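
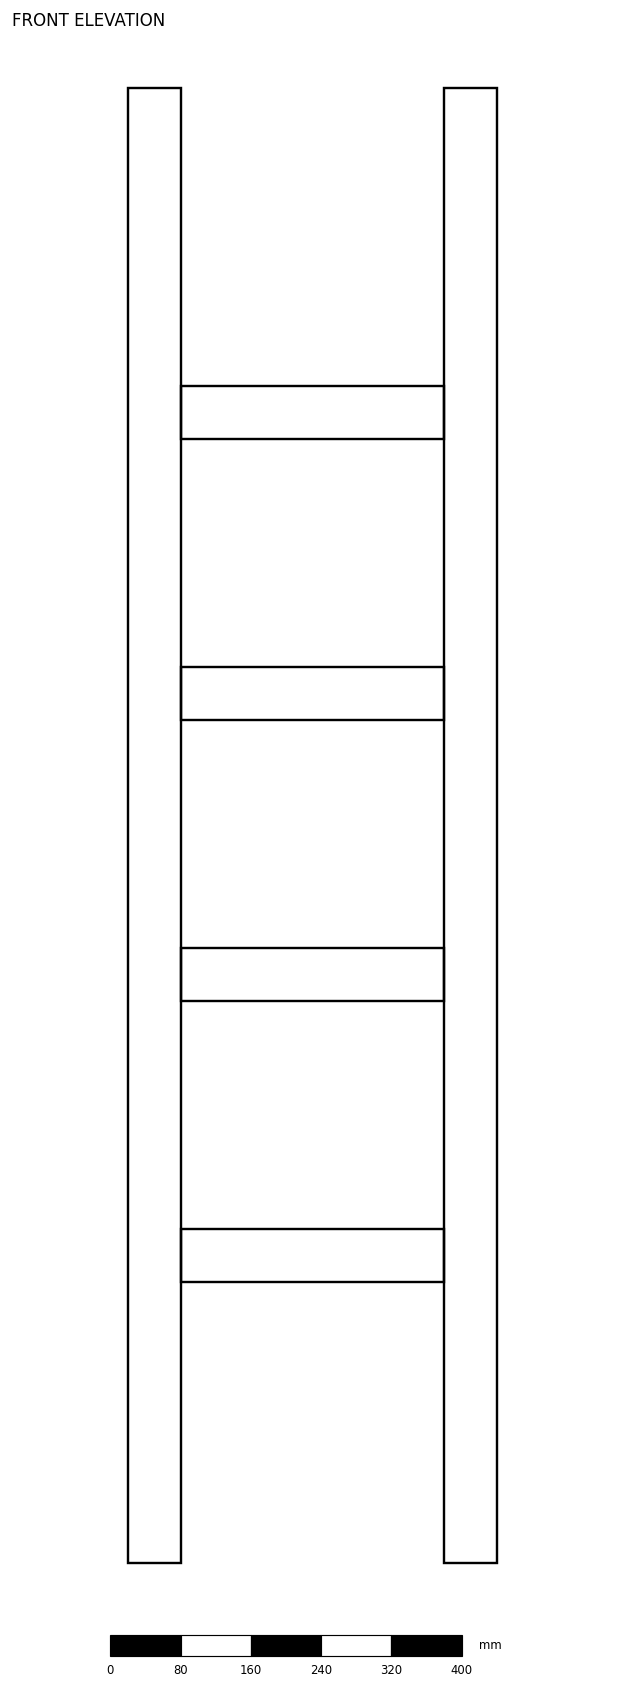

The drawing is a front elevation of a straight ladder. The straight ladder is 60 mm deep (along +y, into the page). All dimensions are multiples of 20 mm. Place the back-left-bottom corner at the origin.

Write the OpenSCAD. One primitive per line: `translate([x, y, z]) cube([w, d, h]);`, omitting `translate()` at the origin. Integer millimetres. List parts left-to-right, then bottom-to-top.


cube([60, 60, 1680]);
translate([60, 0, 320]) cube([300, 60, 60]);
translate([60, 0, 640]) cube([300, 60, 60]);
translate([60, 0, 960]) cube([300, 60, 60]);
translate([60, 0, 1280]) cube([300, 60, 60]);
translate([360, 0, 0]) cube([60, 60, 1680]);


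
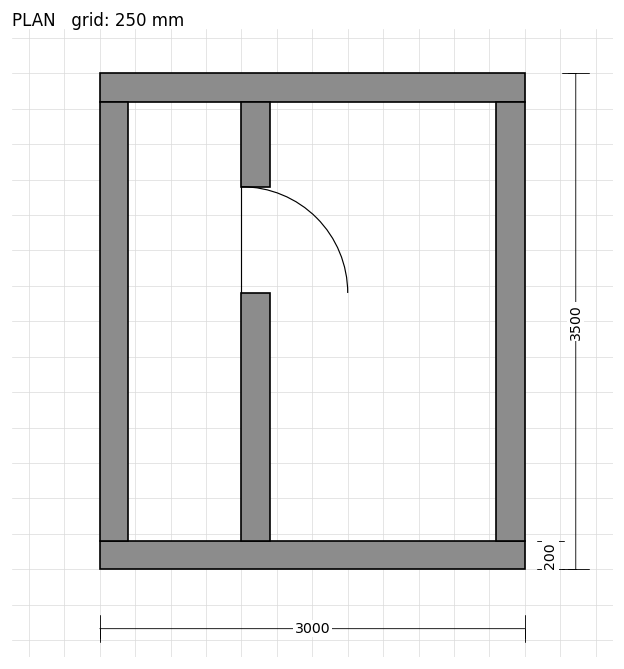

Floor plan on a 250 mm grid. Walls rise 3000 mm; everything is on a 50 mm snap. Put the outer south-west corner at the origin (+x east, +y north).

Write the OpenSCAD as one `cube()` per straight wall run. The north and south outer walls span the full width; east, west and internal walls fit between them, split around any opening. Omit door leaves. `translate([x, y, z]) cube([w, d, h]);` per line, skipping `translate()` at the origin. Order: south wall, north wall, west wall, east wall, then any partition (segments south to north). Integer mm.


cube([3000, 200, 3000]);
translate([0, 3300, 0]) cube([3000, 200, 3000]);
translate([0, 200, 0]) cube([200, 3100, 3000]);
translate([2800, 200, 0]) cube([200, 3100, 3000]);
translate([1000, 200, 0]) cube([200, 1750, 3000]);
translate([1000, 2700, 0]) cube([200, 600, 3000]);


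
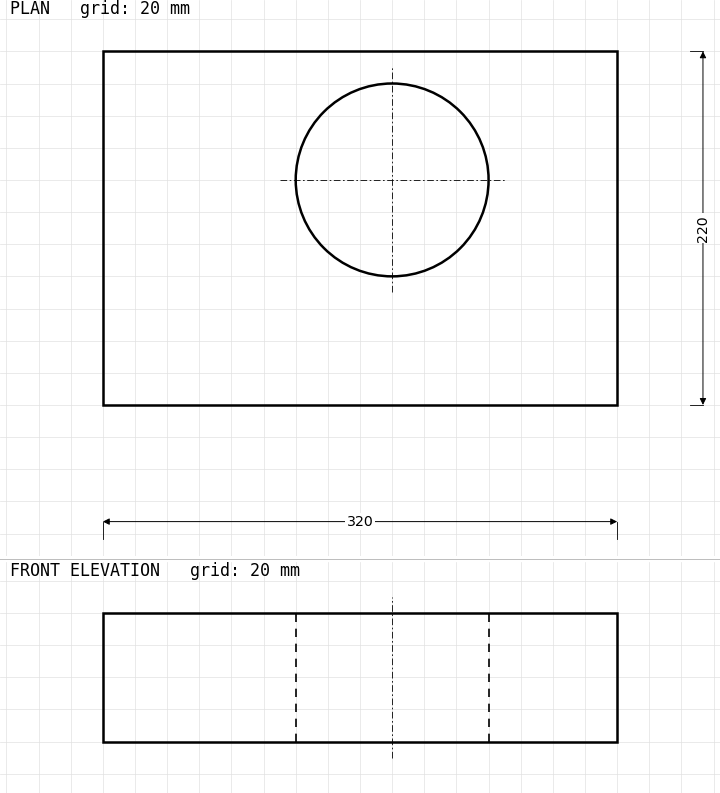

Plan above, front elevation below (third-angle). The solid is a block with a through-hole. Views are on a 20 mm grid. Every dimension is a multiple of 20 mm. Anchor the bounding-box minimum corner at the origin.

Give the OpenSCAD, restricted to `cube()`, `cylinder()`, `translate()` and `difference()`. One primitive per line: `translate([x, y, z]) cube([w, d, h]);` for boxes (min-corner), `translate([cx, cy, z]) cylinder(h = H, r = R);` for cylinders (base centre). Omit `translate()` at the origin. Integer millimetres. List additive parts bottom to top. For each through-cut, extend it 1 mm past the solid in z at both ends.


difference() {
  cube([320, 220, 80]);
  translate([180, 140, -1]) cylinder(h = 82, r = 60);
}


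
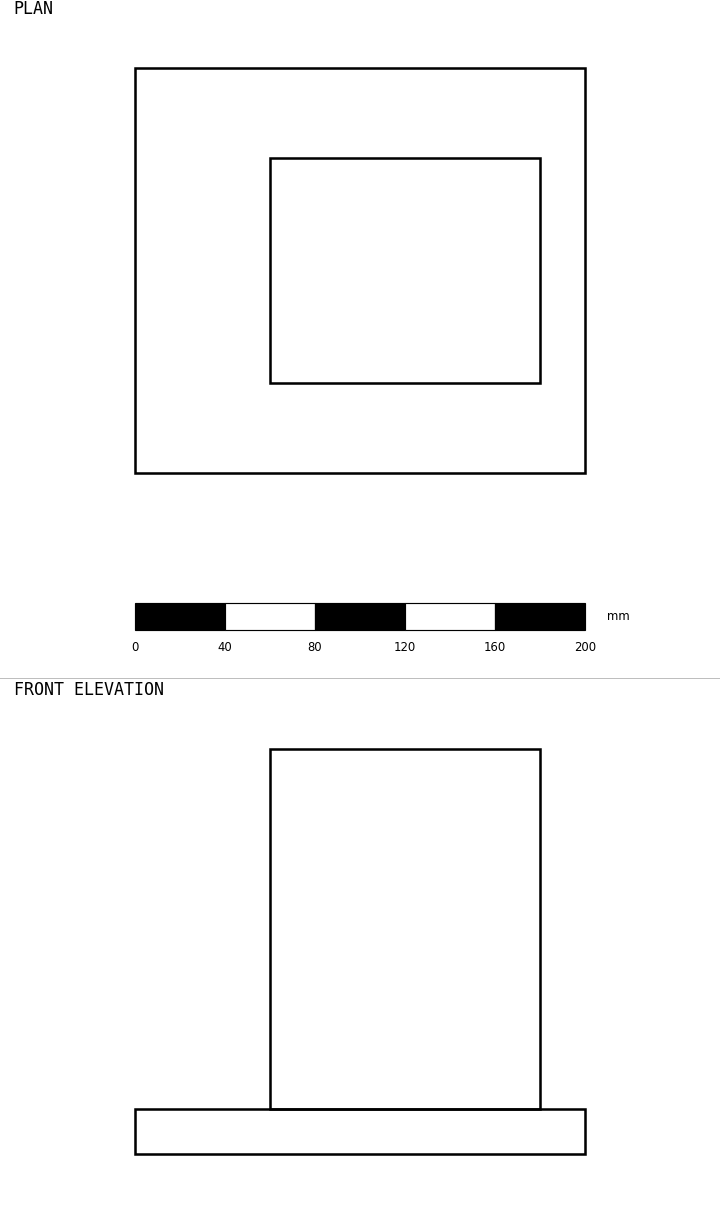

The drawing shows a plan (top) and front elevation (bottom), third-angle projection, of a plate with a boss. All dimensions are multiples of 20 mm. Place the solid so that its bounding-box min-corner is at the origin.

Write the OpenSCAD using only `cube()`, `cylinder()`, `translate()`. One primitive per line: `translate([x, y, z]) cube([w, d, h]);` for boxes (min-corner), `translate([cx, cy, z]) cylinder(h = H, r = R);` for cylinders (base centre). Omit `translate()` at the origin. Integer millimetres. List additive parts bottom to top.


cube([200, 180, 20]);
translate([60, 40, 20]) cube([120, 100, 160]);


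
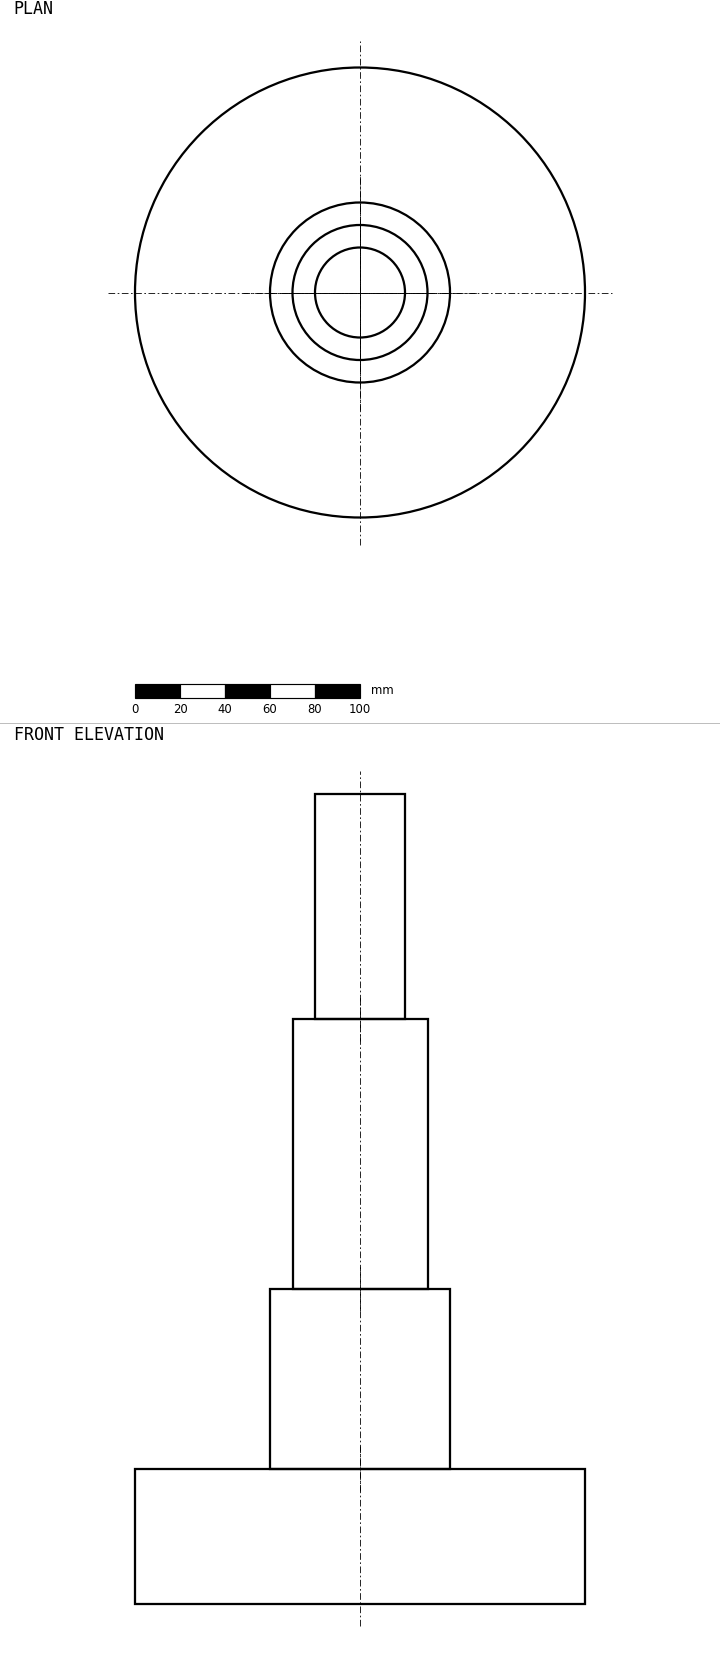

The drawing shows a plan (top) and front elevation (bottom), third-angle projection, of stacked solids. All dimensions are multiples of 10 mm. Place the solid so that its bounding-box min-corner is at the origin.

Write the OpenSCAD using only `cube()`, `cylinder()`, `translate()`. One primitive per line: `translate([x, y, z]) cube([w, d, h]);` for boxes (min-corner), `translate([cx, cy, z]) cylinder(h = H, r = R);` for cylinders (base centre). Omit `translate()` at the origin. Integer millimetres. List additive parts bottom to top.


translate([100, 100, 0]) cylinder(h = 60, r = 100);
translate([100, 100, 60]) cylinder(h = 80, r = 40);
translate([100, 100, 140]) cylinder(h = 120, r = 30);
translate([100, 100, 260]) cylinder(h = 100, r = 20);


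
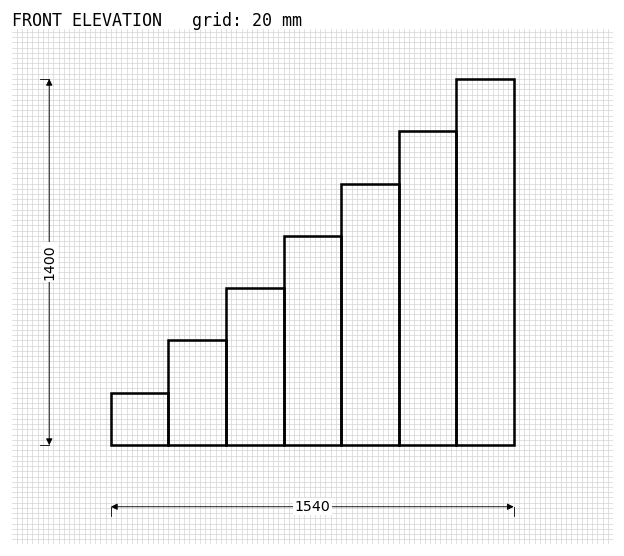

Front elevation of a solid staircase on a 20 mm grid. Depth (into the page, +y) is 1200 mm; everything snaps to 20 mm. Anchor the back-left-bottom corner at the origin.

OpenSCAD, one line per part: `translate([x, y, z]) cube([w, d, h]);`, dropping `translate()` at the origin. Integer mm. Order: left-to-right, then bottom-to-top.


cube([220, 1200, 200]);
translate([220, 0, 0]) cube([220, 1200, 400]);
translate([440, 0, 0]) cube([220, 1200, 600]);
translate([660, 0, 0]) cube([220, 1200, 800]);
translate([880, 0, 0]) cube([220, 1200, 1000]);
translate([1100, 0, 0]) cube([220, 1200, 1200]);
translate([1320, 0, 0]) cube([220, 1200, 1400]);


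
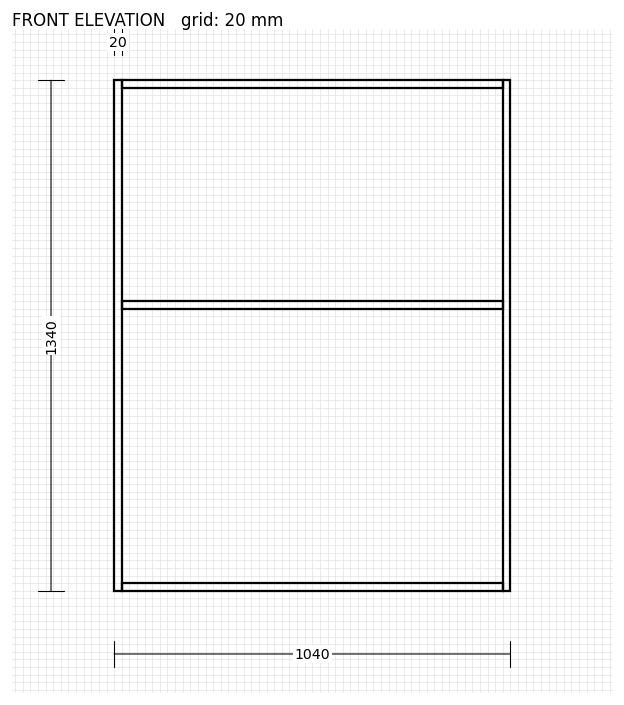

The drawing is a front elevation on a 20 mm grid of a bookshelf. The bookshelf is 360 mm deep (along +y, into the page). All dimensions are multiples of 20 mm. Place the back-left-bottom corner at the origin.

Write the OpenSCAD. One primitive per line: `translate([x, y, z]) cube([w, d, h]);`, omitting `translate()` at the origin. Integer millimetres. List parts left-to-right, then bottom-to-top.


cube([20, 360, 1340]);
translate([20, 0, 0]) cube([1000, 360, 20]);
translate([20, 0, 740]) cube([1000, 360, 20]);
translate([20, 0, 1320]) cube([1000, 360, 20]);
translate([1020, 0, 0]) cube([20, 360, 1340]);


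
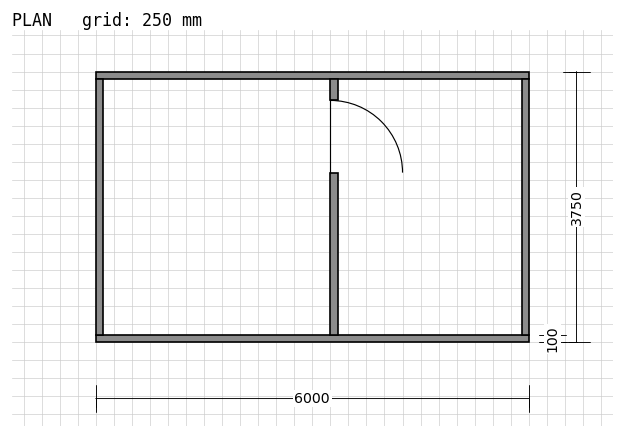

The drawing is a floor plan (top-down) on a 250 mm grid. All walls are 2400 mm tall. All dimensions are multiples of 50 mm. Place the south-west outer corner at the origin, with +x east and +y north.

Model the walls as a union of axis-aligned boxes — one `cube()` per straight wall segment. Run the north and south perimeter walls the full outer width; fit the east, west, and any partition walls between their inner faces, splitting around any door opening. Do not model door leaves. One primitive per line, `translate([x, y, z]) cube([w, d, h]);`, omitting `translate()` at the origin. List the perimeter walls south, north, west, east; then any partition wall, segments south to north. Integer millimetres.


cube([6000, 100, 2400]);
translate([0, 3650, 0]) cube([6000, 100, 2400]);
translate([0, 100, 0]) cube([100, 3550, 2400]);
translate([5900, 100, 0]) cube([100, 3550, 2400]);
translate([3250, 100, 0]) cube([100, 2250, 2400]);
translate([3250, 3350, 0]) cube([100, 300, 2400]);


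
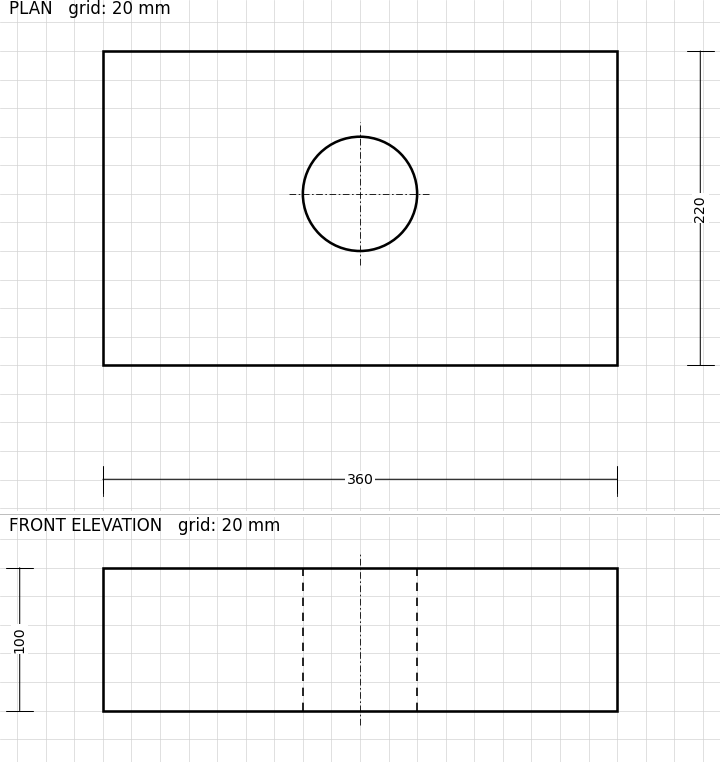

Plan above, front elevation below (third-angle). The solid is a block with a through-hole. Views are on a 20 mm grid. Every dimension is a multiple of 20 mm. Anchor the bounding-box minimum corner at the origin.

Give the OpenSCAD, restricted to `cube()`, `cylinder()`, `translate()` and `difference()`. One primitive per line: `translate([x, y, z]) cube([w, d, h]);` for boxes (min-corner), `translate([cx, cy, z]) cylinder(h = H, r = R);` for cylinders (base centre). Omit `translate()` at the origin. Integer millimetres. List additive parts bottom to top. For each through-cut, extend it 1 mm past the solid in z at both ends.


difference() {
  cube([360, 220, 100]);
  translate([180, 120, -1]) cylinder(h = 102, r = 40);
}


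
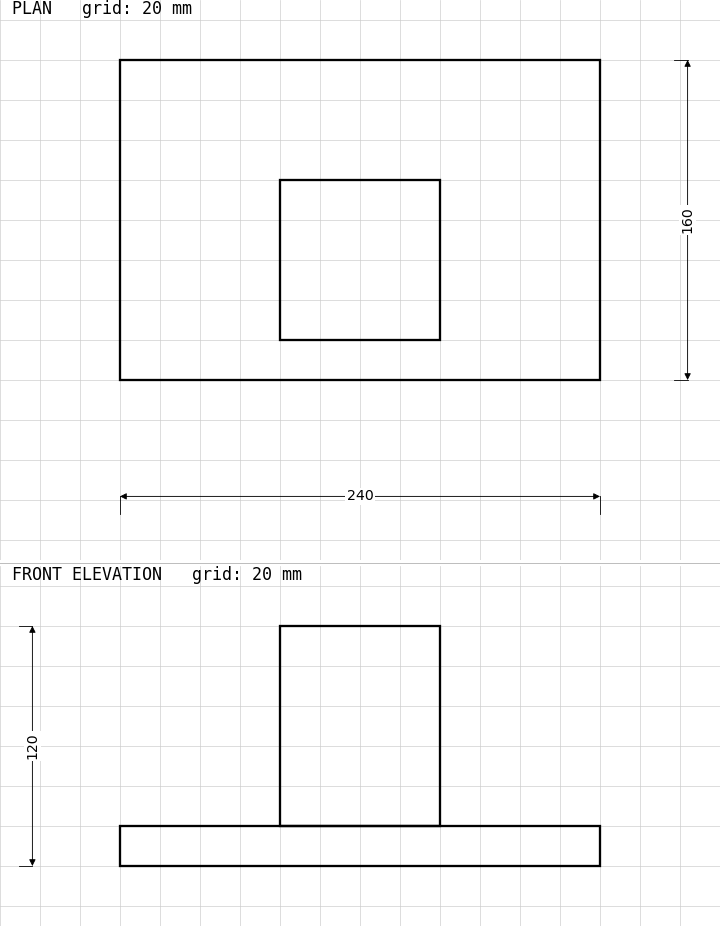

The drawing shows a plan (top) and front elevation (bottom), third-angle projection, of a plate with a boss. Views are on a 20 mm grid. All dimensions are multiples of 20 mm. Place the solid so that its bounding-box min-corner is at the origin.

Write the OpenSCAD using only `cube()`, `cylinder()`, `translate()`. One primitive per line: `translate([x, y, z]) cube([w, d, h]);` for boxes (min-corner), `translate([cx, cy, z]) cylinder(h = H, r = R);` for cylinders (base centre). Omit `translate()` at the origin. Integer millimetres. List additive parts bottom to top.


cube([240, 160, 20]);
translate([80, 20, 20]) cube([80, 80, 100]);


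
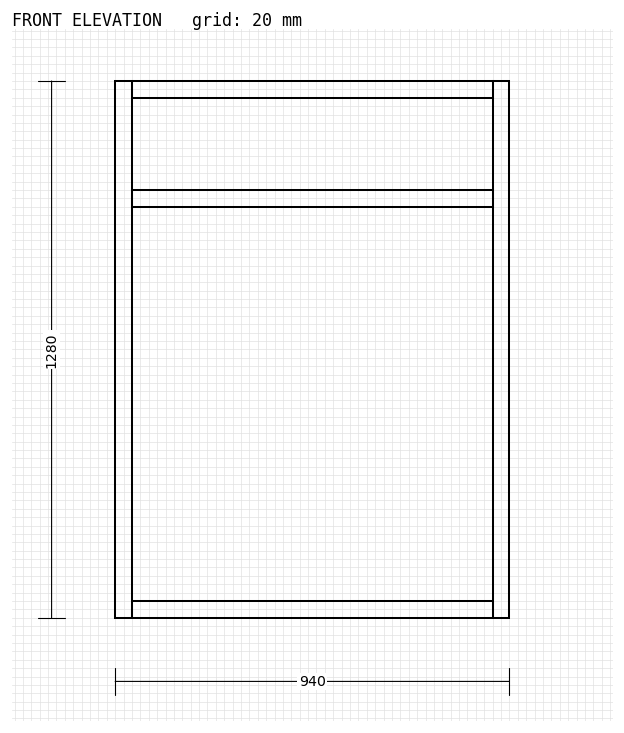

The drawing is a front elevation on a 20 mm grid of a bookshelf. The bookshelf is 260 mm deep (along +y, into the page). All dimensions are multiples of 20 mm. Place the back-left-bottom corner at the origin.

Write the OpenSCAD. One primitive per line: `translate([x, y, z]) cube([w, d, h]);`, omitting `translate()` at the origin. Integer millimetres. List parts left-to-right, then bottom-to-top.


cube([40, 260, 1280]);
translate([40, 0, 0]) cube([860, 260, 40]);
translate([40, 0, 980]) cube([860, 260, 40]);
translate([40, 0, 1240]) cube([860, 260, 40]);
translate([900, 0, 0]) cube([40, 260, 1280]);


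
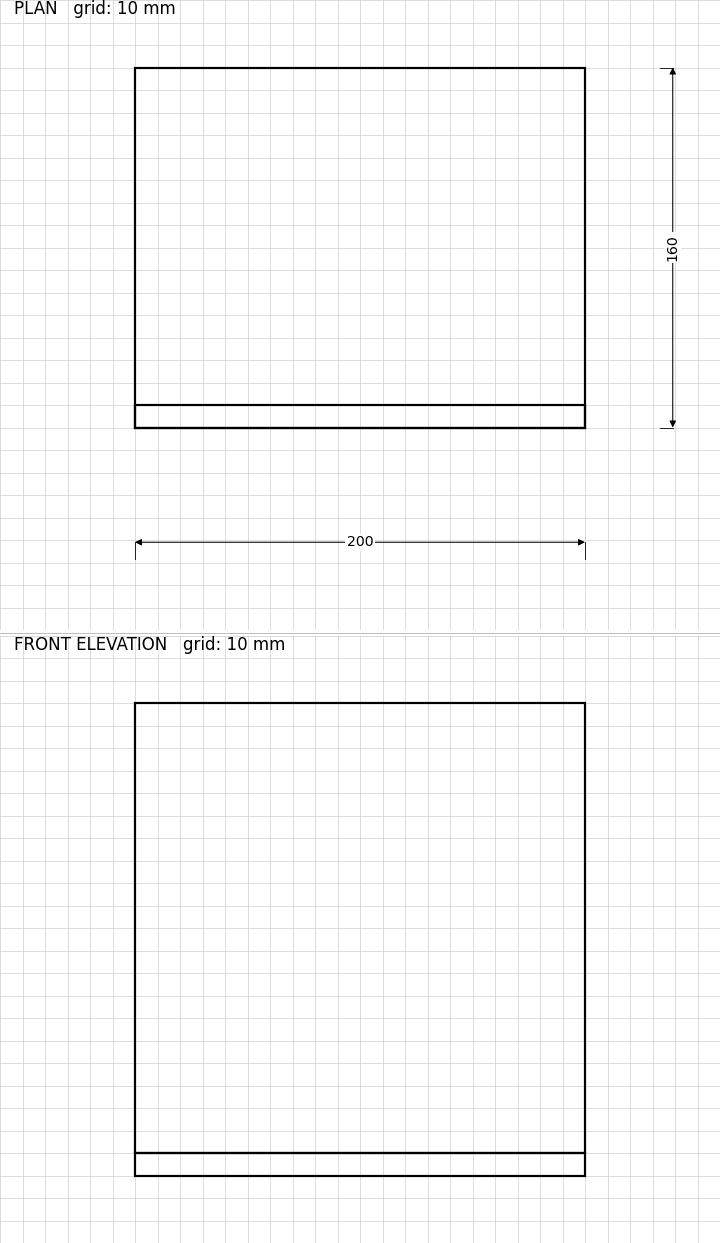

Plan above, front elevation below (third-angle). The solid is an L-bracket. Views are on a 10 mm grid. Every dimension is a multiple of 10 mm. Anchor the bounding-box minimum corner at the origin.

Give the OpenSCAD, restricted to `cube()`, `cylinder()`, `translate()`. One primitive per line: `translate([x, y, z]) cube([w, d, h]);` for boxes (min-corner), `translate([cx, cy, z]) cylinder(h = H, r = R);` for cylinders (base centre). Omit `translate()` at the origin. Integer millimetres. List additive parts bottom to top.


cube([200, 160, 10]);
translate([0, 0, 10]) cube([200, 10, 200]);


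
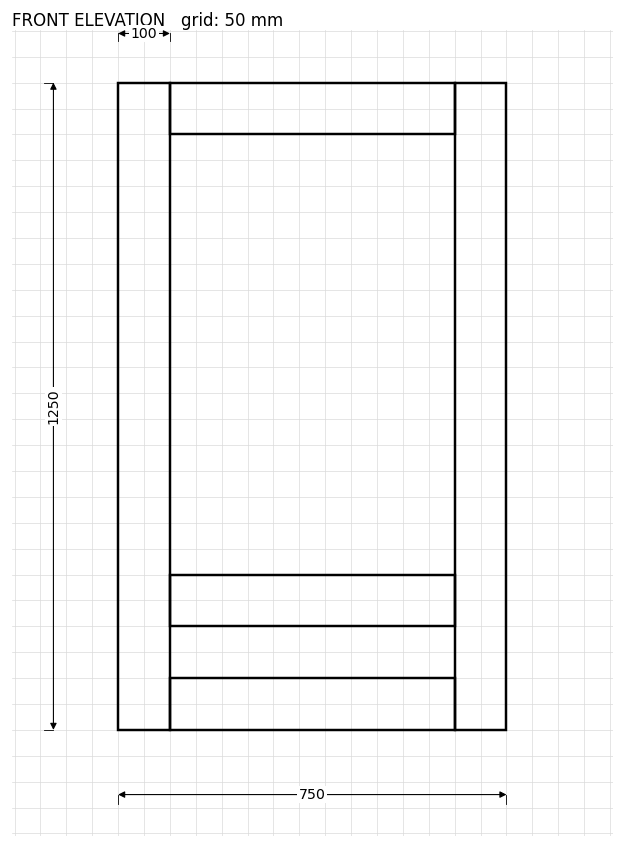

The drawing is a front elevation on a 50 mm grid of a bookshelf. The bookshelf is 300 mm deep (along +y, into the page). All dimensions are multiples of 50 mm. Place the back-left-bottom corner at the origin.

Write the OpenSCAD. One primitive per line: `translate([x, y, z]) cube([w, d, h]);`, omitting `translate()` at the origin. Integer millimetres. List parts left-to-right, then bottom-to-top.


cube([100, 300, 1250]);
translate([100, 0, 0]) cube([550, 300, 100]);
translate([100, 0, 200]) cube([550, 300, 100]);
translate([100, 0, 1150]) cube([550, 300, 100]);
translate([650, 0, 0]) cube([100, 300, 1250]);


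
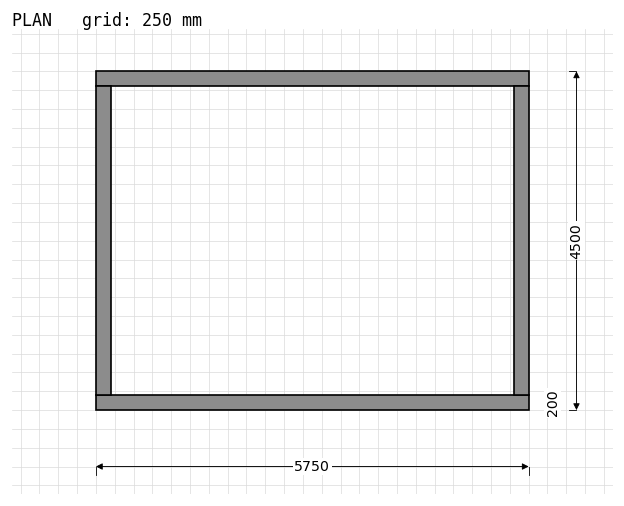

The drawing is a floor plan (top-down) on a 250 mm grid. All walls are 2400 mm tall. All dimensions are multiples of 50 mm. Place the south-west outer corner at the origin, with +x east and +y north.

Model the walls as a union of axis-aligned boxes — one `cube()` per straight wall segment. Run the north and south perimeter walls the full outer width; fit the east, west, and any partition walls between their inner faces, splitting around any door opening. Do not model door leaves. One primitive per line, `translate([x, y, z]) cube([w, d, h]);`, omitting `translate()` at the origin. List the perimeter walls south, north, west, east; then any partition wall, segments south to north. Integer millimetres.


cube([5750, 200, 2400]);
translate([0, 4300, 0]) cube([5750, 200, 2400]);
translate([0, 200, 0]) cube([200, 4100, 2400]);
translate([5550, 200, 0]) cube([200, 4100, 2400]);


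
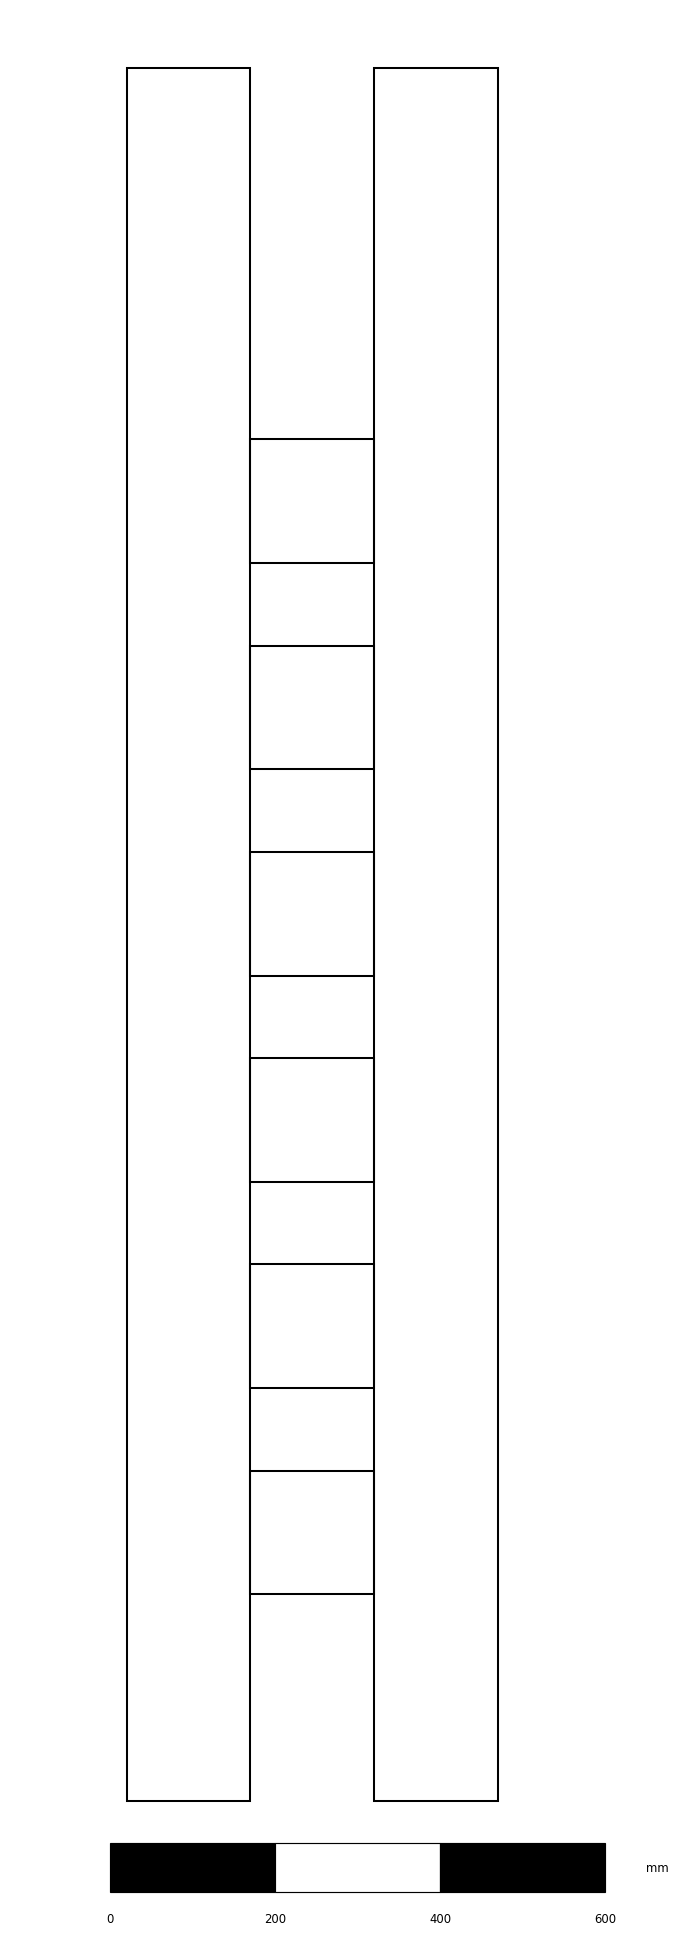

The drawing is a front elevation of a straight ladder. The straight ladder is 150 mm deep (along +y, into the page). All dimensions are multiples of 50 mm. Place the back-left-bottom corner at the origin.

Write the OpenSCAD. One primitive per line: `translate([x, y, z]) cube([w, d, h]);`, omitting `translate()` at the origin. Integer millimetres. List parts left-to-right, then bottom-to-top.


cube([150, 150, 2100]);
translate([150, 0, 250]) cube([150, 150, 150]);
translate([150, 0, 500]) cube([150, 150, 150]);
translate([150, 0, 750]) cube([150, 150, 150]);
translate([150, 0, 1000]) cube([150, 150, 150]);
translate([150, 0, 1250]) cube([150, 150, 150]);
translate([150, 0, 1500]) cube([150, 150, 150]);
translate([300, 0, 0]) cube([150, 150, 2100]);


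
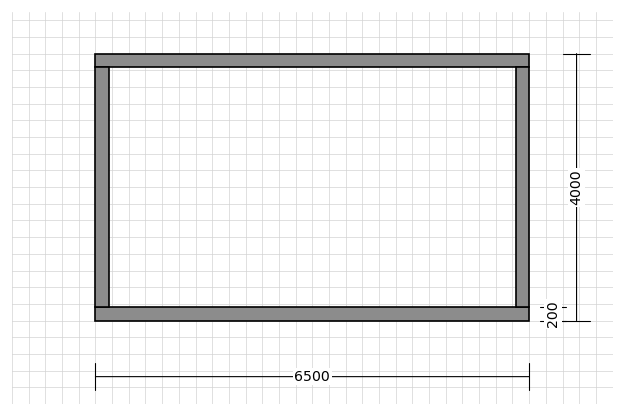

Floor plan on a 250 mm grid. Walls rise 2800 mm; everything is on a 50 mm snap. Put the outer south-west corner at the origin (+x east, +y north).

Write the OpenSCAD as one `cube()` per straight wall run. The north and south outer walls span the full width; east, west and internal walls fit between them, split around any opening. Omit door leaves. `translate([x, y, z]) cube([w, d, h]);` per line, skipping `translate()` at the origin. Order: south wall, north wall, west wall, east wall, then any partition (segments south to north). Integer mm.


cube([6500, 200, 2800]);
translate([0, 3800, 0]) cube([6500, 200, 2800]);
translate([0, 200, 0]) cube([200, 3600, 2800]);
translate([6300, 200, 0]) cube([200, 3600, 2800]);


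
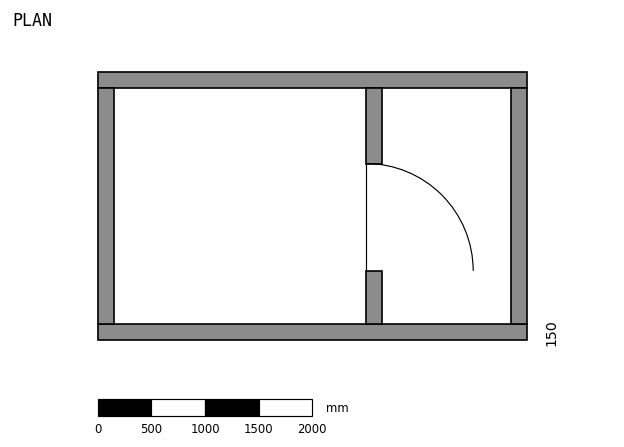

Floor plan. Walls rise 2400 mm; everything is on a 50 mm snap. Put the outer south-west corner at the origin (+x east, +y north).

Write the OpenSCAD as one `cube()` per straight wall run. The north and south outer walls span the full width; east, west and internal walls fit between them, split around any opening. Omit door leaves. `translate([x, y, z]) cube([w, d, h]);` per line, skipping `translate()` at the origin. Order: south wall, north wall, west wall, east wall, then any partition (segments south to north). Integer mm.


cube([4000, 150, 2400]);
translate([0, 2350, 0]) cube([4000, 150, 2400]);
translate([0, 150, 0]) cube([150, 2200, 2400]);
translate([3850, 150, 0]) cube([150, 2200, 2400]);
translate([2500, 150, 0]) cube([150, 500, 2400]);
translate([2500, 1650, 0]) cube([150, 700, 2400]);


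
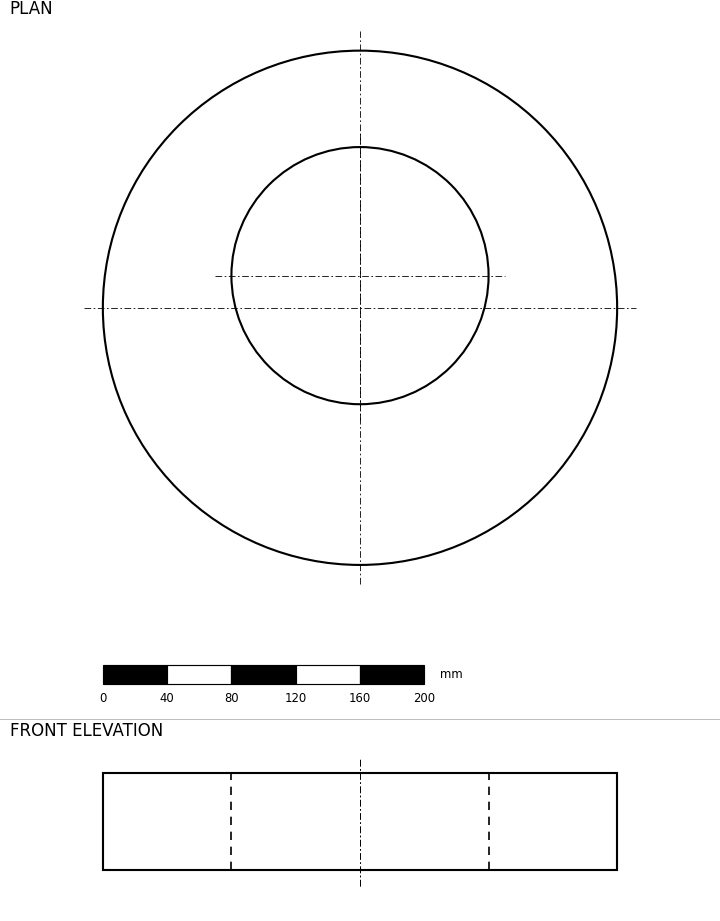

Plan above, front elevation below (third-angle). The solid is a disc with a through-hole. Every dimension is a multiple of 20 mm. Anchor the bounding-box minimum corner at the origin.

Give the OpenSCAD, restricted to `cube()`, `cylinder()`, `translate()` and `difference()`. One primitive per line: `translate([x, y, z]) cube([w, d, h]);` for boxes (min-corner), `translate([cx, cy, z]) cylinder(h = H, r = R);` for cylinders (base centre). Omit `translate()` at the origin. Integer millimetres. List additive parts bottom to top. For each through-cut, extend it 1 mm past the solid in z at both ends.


difference() {
  translate([160, 160, 0]) cylinder(h = 60, r = 160);
  translate([160, 180, -1]) cylinder(h = 62, r = 80);
}


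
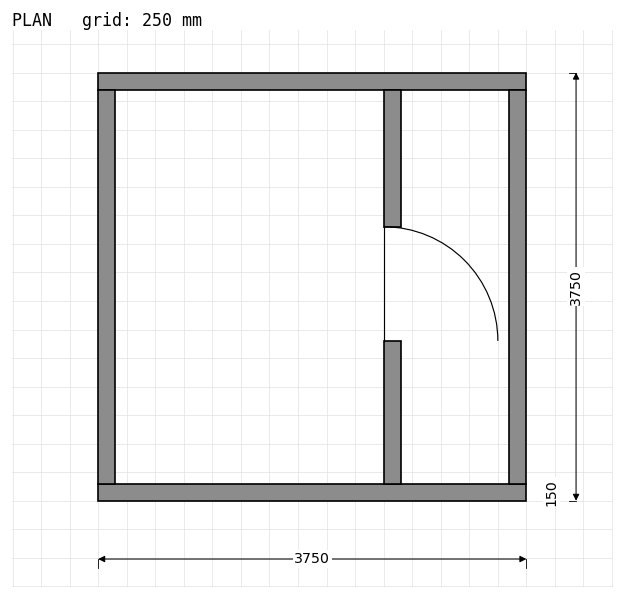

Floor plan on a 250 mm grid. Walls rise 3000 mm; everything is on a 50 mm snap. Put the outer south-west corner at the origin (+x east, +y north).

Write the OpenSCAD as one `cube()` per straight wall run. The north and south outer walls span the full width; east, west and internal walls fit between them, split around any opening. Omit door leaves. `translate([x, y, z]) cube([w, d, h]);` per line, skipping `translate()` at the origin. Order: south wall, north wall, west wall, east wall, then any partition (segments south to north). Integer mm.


cube([3750, 150, 3000]);
translate([0, 3600, 0]) cube([3750, 150, 3000]);
translate([0, 150, 0]) cube([150, 3450, 3000]);
translate([3600, 150, 0]) cube([150, 3450, 3000]);
translate([2500, 150, 0]) cube([150, 1250, 3000]);
translate([2500, 2400, 0]) cube([150, 1200, 3000]);


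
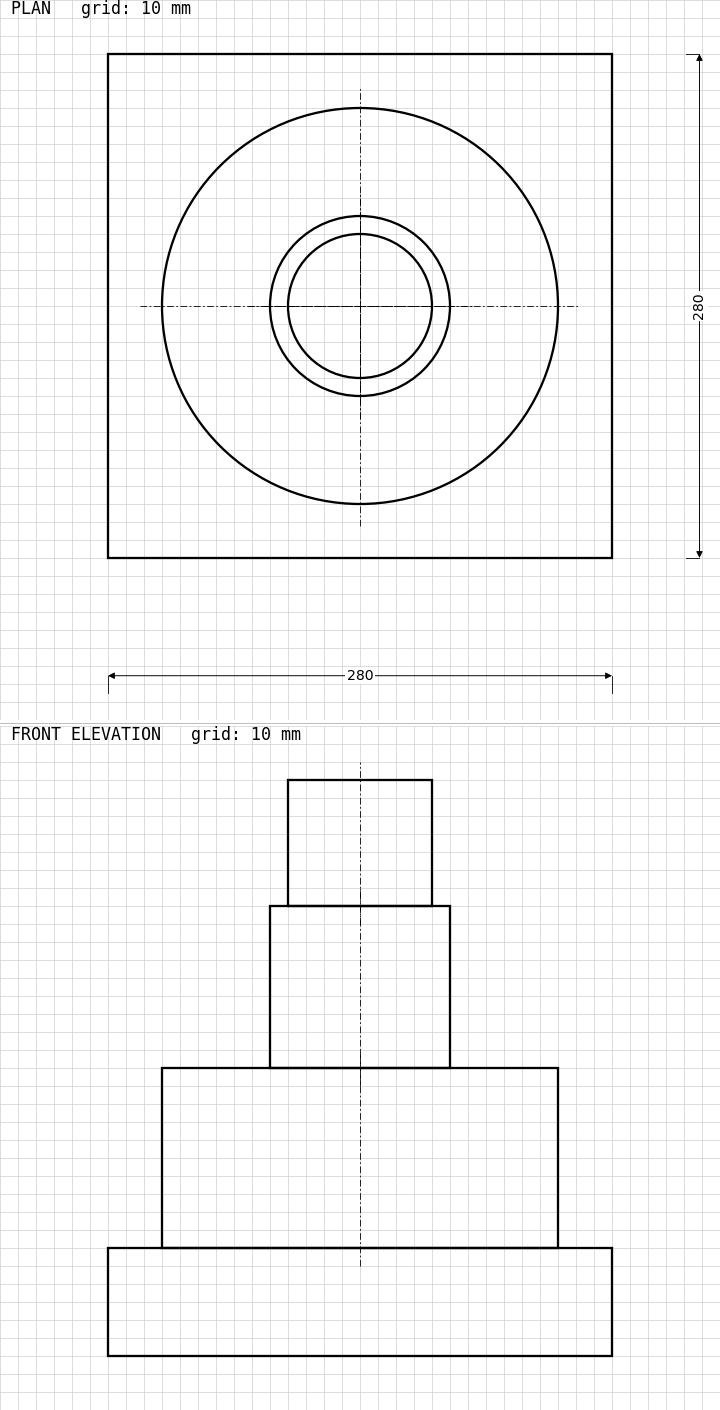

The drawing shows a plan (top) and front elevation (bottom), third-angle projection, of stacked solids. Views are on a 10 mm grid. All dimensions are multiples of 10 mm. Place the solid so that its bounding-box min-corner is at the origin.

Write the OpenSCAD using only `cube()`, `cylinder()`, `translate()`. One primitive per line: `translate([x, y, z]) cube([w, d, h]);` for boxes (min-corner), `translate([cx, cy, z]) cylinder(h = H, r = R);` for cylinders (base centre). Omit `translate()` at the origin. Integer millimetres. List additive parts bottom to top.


cube([280, 280, 60]);
translate([140, 140, 60]) cylinder(h = 100, r = 110);
translate([140, 140, 160]) cylinder(h = 90, r = 50);
translate([140, 140, 250]) cylinder(h = 70, r = 40);


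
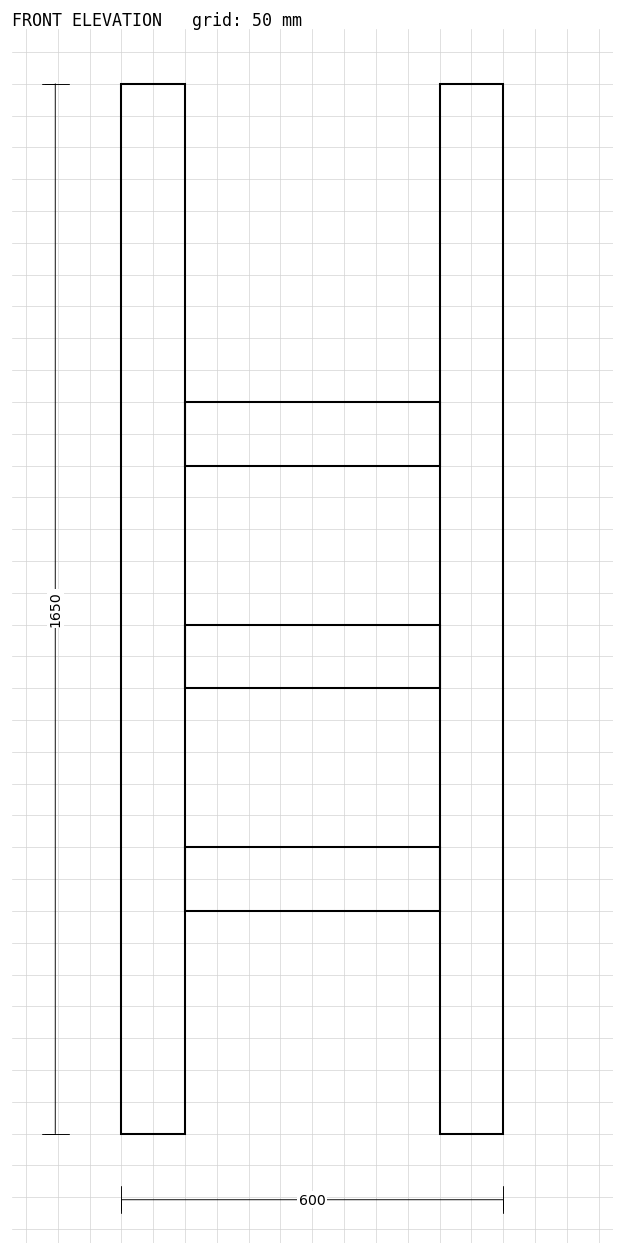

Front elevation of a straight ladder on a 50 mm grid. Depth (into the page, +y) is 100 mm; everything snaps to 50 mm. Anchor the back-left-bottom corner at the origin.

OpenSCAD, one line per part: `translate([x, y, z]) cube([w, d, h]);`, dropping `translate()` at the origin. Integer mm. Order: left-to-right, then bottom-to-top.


cube([100, 100, 1650]);
translate([100, 0, 350]) cube([400, 100, 100]);
translate([100, 0, 700]) cube([400, 100, 100]);
translate([100, 0, 1050]) cube([400, 100, 100]);
translate([500, 0, 0]) cube([100, 100, 1650]);


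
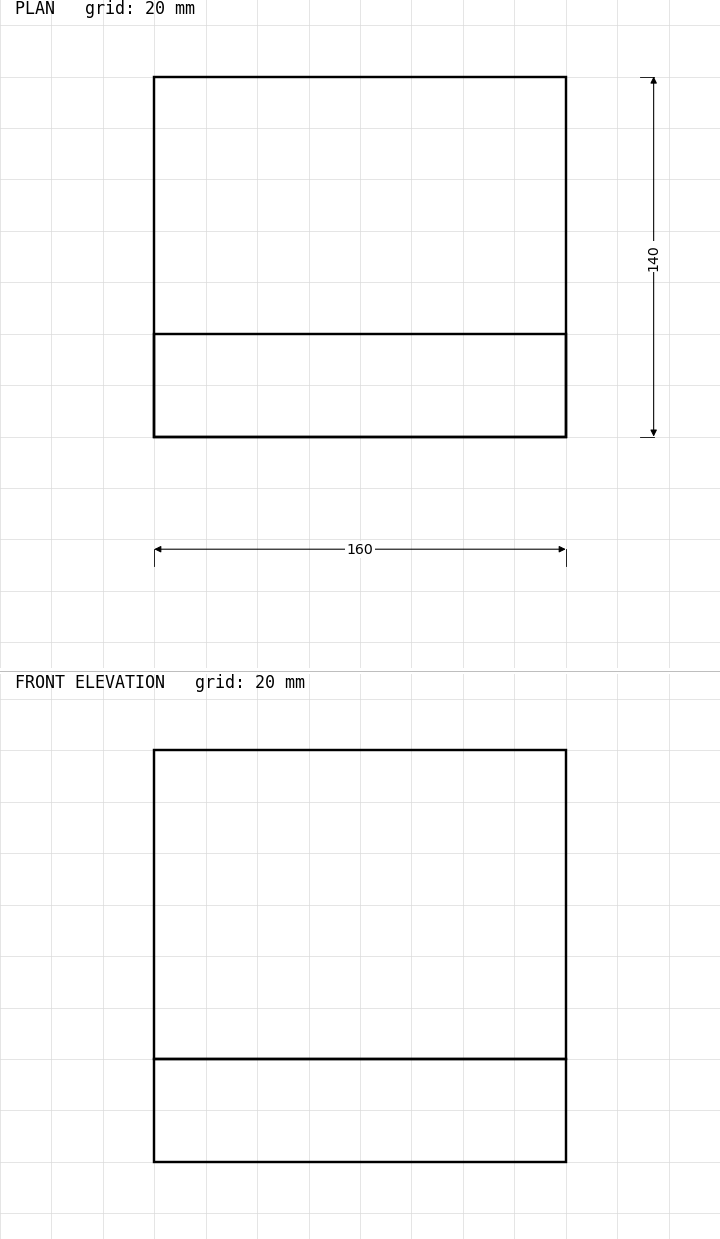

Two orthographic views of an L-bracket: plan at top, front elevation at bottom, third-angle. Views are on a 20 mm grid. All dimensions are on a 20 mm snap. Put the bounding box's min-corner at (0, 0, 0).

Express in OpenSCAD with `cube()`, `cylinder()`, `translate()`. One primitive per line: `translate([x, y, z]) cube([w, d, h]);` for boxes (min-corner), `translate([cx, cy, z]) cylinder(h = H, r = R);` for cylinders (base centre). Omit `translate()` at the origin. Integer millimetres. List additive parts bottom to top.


cube([160, 140, 40]);
translate([0, 0, 40]) cube([160, 40, 120]);


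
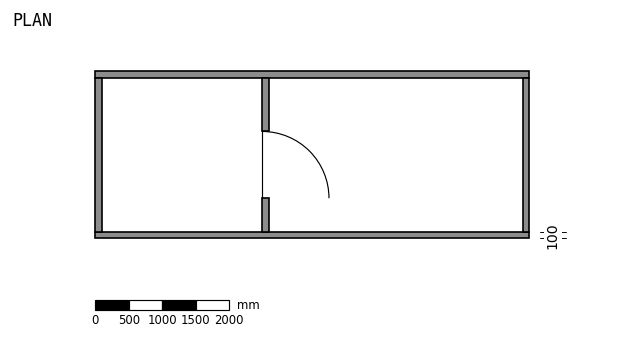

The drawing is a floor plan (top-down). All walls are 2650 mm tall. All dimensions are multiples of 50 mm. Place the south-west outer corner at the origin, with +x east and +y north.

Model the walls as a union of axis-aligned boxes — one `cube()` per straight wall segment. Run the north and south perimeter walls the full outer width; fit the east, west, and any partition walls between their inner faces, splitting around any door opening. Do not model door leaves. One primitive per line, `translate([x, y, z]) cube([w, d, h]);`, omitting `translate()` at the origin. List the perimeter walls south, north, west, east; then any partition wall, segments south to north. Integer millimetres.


cube([6500, 100, 2650]);
translate([0, 2400, 0]) cube([6500, 100, 2650]);
translate([0, 100, 0]) cube([100, 2300, 2650]);
translate([6400, 100, 0]) cube([100, 2300, 2650]);
translate([2500, 100, 0]) cube([100, 500, 2650]);
translate([2500, 1600, 0]) cube([100, 800, 2650]);


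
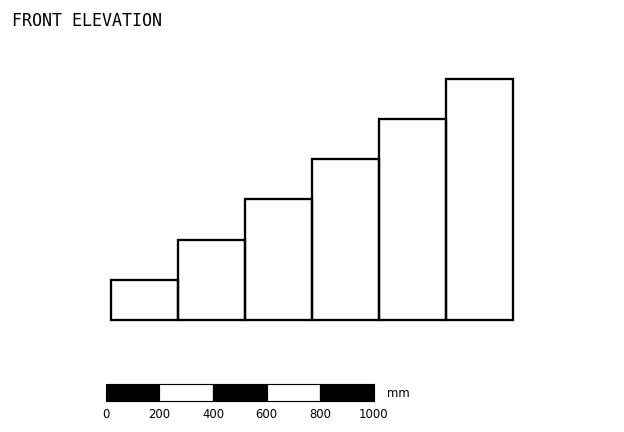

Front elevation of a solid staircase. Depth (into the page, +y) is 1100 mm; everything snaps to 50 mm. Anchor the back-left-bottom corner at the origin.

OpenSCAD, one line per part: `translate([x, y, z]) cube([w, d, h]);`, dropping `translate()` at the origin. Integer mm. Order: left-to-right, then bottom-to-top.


cube([250, 1100, 150]);
translate([250, 0, 0]) cube([250, 1100, 300]);
translate([500, 0, 0]) cube([250, 1100, 450]);
translate([750, 0, 0]) cube([250, 1100, 600]);
translate([1000, 0, 0]) cube([250, 1100, 750]);
translate([1250, 0, 0]) cube([250, 1100, 900]);


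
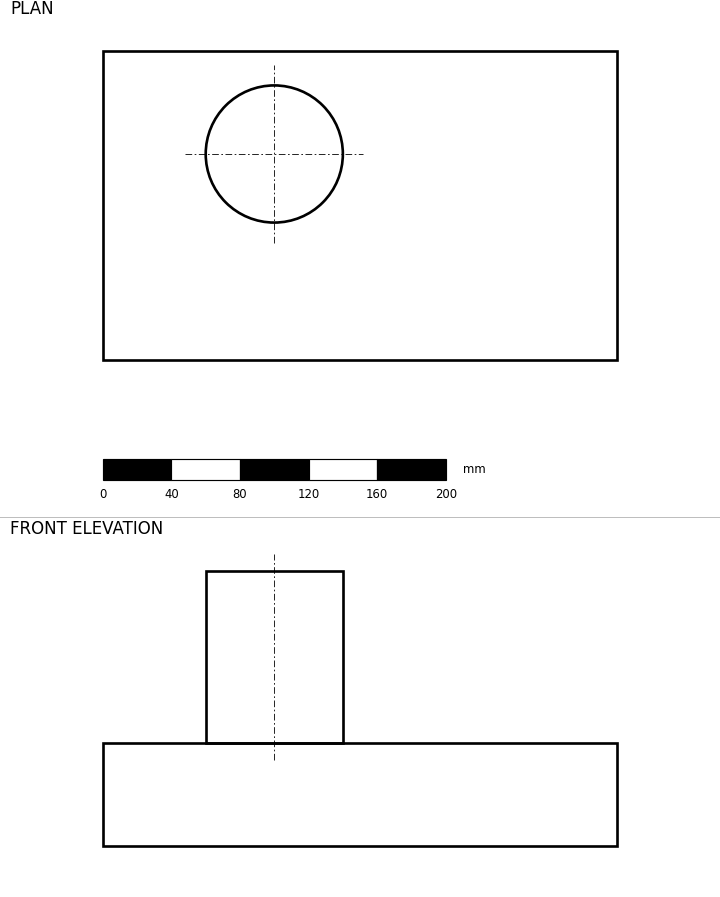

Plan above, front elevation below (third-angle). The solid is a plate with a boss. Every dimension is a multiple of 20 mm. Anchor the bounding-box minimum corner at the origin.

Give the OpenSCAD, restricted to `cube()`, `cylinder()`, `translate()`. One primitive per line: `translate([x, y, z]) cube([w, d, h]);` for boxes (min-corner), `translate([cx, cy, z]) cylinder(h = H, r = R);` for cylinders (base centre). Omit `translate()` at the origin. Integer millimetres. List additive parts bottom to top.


cube([300, 180, 60]);
translate([100, 120, 60]) cylinder(h = 100, r = 40);


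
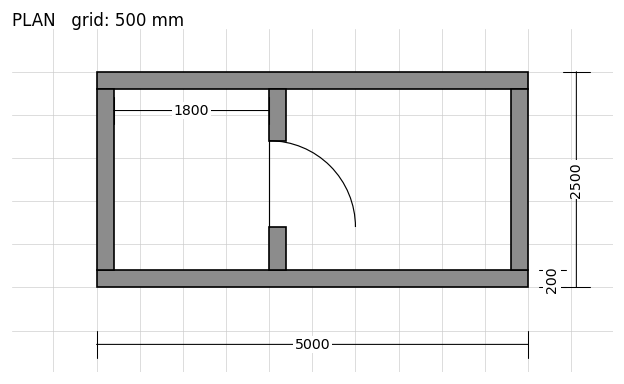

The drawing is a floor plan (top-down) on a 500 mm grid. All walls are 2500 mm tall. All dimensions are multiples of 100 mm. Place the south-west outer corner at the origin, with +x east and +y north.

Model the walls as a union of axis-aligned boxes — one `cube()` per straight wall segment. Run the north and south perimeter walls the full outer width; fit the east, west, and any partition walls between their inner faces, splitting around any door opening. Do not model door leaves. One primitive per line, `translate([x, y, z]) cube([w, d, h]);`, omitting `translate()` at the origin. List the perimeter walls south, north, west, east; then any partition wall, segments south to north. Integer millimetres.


cube([5000, 200, 2500]);
translate([0, 2300, 0]) cube([5000, 200, 2500]);
translate([0, 200, 0]) cube([200, 2100, 2500]);
translate([4800, 200, 0]) cube([200, 2100, 2500]);
translate([2000, 200, 0]) cube([200, 500, 2500]);
translate([2000, 1700, 0]) cube([200, 600, 2500]);


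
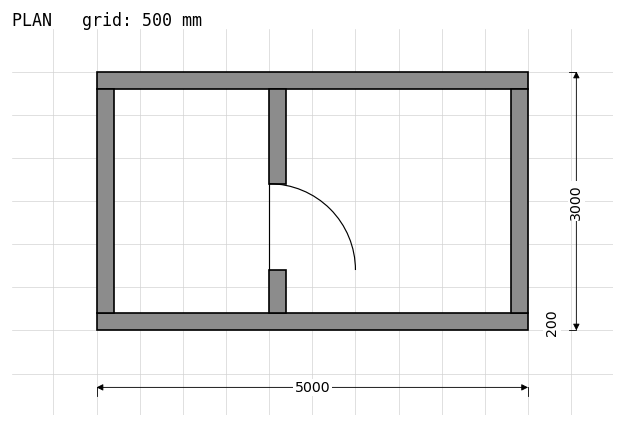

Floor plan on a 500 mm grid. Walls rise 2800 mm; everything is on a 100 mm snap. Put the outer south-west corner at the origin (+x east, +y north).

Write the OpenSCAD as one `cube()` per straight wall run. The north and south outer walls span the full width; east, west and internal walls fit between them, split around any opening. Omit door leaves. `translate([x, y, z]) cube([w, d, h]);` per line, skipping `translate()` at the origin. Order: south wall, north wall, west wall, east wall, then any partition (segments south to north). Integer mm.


cube([5000, 200, 2800]);
translate([0, 2800, 0]) cube([5000, 200, 2800]);
translate([0, 200, 0]) cube([200, 2600, 2800]);
translate([4800, 200, 0]) cube([200, 2600, 2800]);
translate([2000, 200, 0]) cube([200, 500, 2800]);
translate([2000, 1700, 0]) cube([200, 1100, 2800]);


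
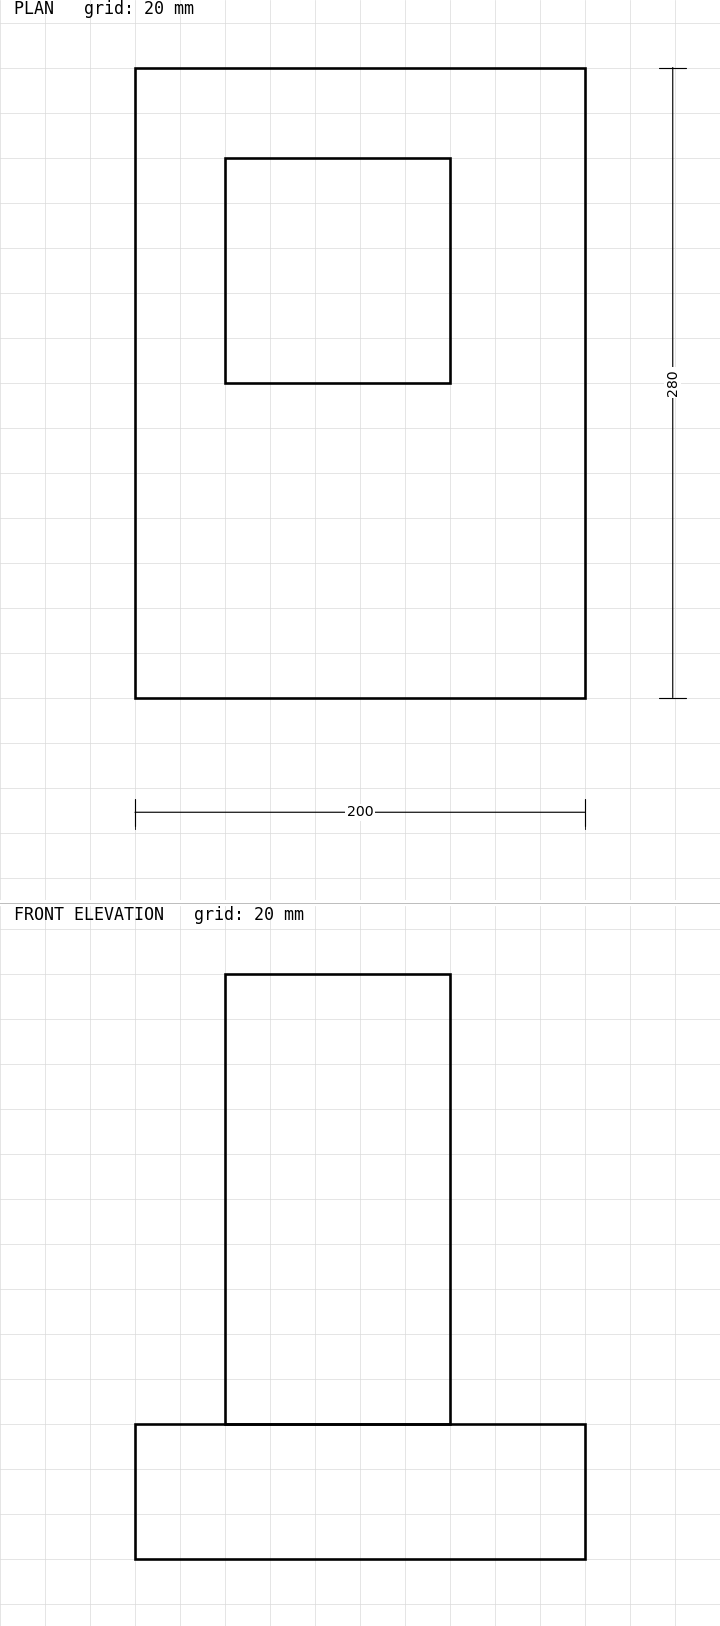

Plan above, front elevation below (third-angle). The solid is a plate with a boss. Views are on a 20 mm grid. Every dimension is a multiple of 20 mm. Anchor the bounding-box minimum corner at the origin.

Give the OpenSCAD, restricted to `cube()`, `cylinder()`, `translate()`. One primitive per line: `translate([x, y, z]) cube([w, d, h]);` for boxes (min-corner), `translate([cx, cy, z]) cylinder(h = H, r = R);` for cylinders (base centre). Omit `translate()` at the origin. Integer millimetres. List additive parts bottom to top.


cube([200, 280, 60]);
translate([40, 140, 60]) cube([100, 100, 200]);


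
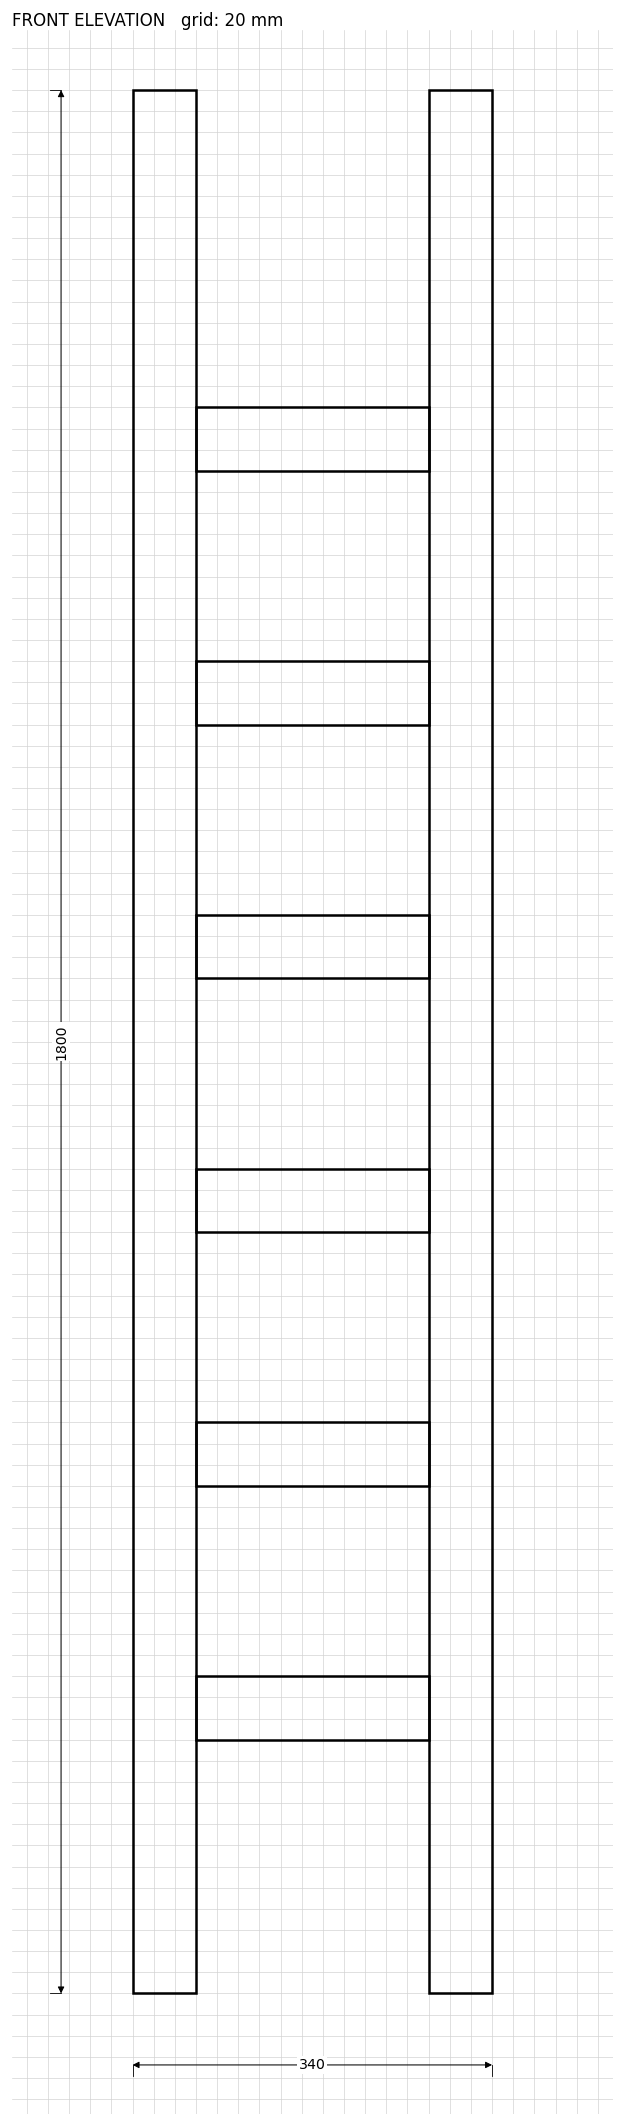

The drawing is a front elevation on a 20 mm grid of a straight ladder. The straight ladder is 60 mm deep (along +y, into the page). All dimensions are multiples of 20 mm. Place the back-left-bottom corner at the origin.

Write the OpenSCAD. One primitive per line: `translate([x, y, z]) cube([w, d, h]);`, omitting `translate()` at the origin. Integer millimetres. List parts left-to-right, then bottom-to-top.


cube([60, 60, 1800]);
translate([60, 0, 240]) cube([220, 60, 60]);
translate([60, 0, 480]) cube([220, 60, 60]);
translate([60, 0, 720]) cube([220, 60, 60]);
translate([60, 0, 960]) cube([220, 60, 60]);
translate([60, 0, 1200]) cube([220, 60, 60]);
translate([60, 0, 1440]) cube([220, 60, 60]);
translate([280, 0, 0]) cube([60, 60, 1800]);


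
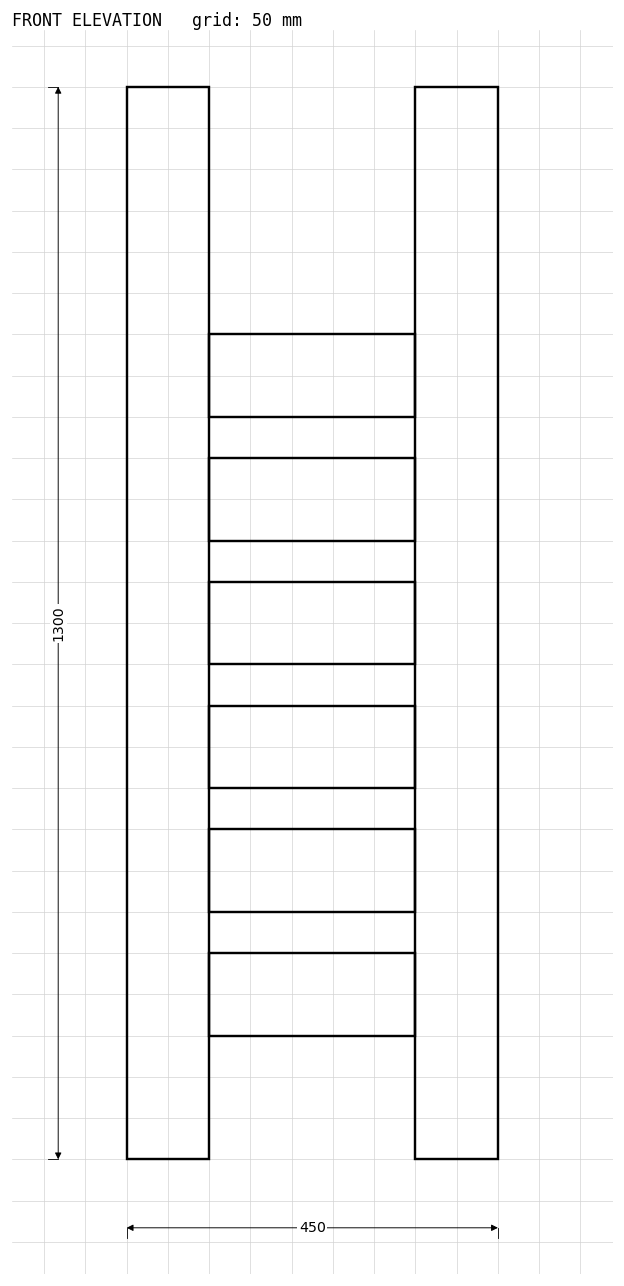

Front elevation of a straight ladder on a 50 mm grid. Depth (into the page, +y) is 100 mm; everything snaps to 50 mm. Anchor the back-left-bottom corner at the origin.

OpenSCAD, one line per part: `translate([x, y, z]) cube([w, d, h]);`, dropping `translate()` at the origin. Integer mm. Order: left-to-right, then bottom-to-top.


cube([100, 100, 1300]);
translate([100, 0, 150]) cube([250, 100, 100]);
translate([100, 0, 300]) cube([250, 100, 100]);
translate([100, 0, 450]) cube([250, 100, 100]);
translate([100, 0, 600]) cube([250, 100, 100]);
translate([100, 0, 750]) cube([250, 100, 100]);
translate([100, 0, 900]) cube([250, 100, 100]);
translate([350, 0, 0]) cube([100, 100, 1300]);


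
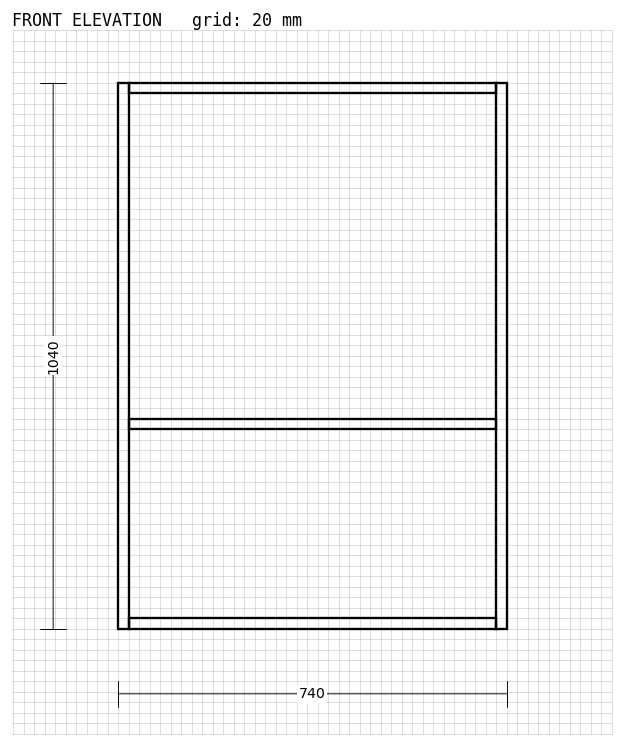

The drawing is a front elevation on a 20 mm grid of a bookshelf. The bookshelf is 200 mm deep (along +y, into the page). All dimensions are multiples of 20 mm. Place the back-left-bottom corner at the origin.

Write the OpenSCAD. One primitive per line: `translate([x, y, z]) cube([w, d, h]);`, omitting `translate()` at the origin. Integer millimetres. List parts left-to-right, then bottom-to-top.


cube([20, 200, 1040]);
translate([20, 0, 0]) cube([700, 200, 20]);
translate([20, 0, 380]) cube([700, 200, 20]);
translate([20, 0, 1020]) cube([700, 200, 20]);
translate([720, 0, 0]) cube([20, 200, 1040]);


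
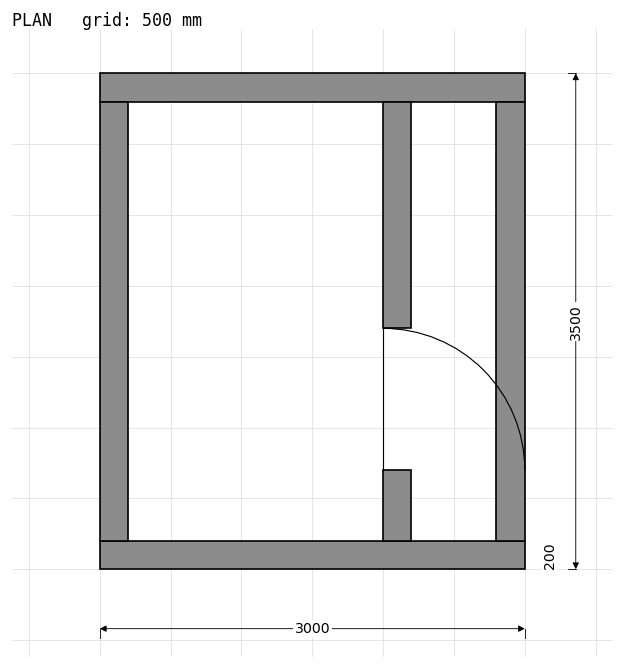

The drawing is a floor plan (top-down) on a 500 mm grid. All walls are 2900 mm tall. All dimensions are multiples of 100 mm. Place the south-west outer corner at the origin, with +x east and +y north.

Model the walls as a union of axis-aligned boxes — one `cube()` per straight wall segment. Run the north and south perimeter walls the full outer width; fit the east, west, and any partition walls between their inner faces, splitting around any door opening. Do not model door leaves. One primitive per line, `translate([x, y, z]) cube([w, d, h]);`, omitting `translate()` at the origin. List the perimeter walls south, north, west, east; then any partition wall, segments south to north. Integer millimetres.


cube([3000, 200, 2900]);
translate([0, 3300, 0]) cube([3000, 200, 2900]);
translate([0, 200, 0]) cube([200, 3100, 2900]);
translate([2800, 200, 0]) cube([200, 3100, 2900]);
translate([2000, 200, 0]) cube([200, 500, 2900]);
translate([2000, 1700, 0]) cube([200, 1600, 2900]);


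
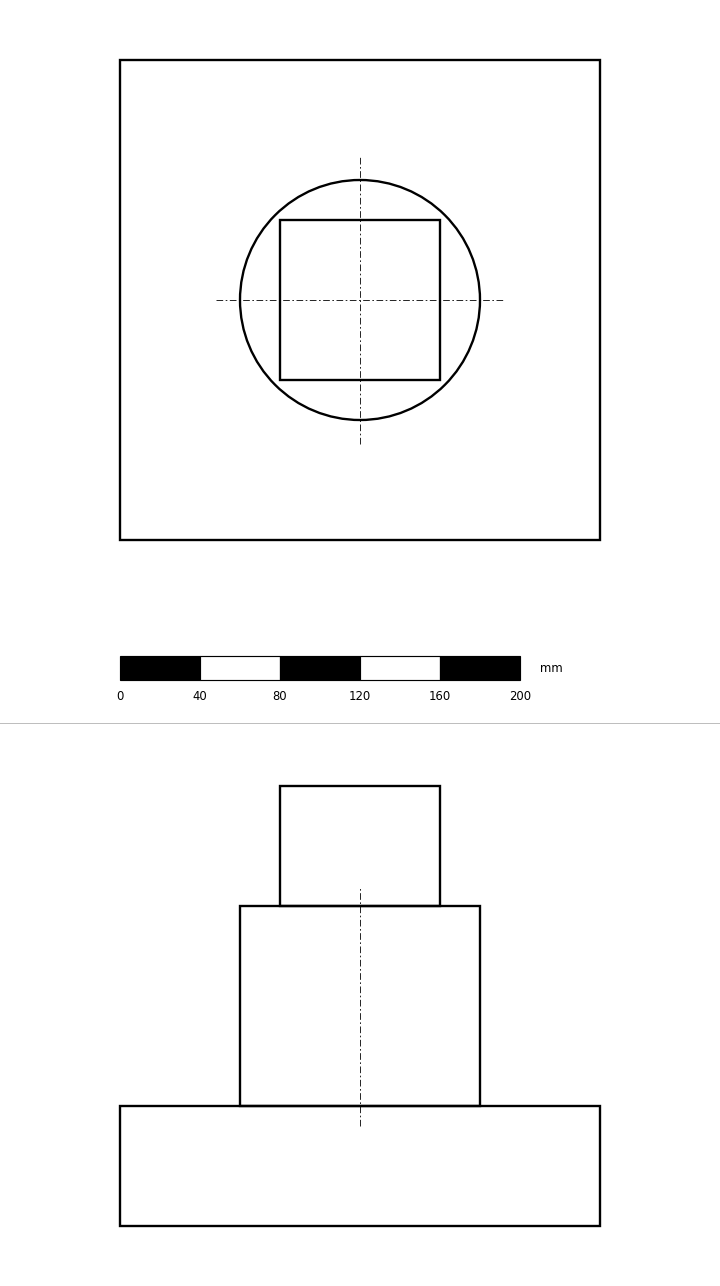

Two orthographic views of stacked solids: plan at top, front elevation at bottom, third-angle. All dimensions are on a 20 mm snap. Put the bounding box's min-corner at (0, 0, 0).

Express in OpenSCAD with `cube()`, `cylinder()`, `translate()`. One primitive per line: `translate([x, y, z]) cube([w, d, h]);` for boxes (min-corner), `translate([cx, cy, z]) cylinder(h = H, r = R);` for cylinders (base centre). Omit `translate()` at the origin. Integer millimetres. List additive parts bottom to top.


cube([240, 240, 60]);
translate([120, 120, 60]) cylinder(h = 100, r = 60);
translate([80, 80, 160]) cube([80, 80, 60]);


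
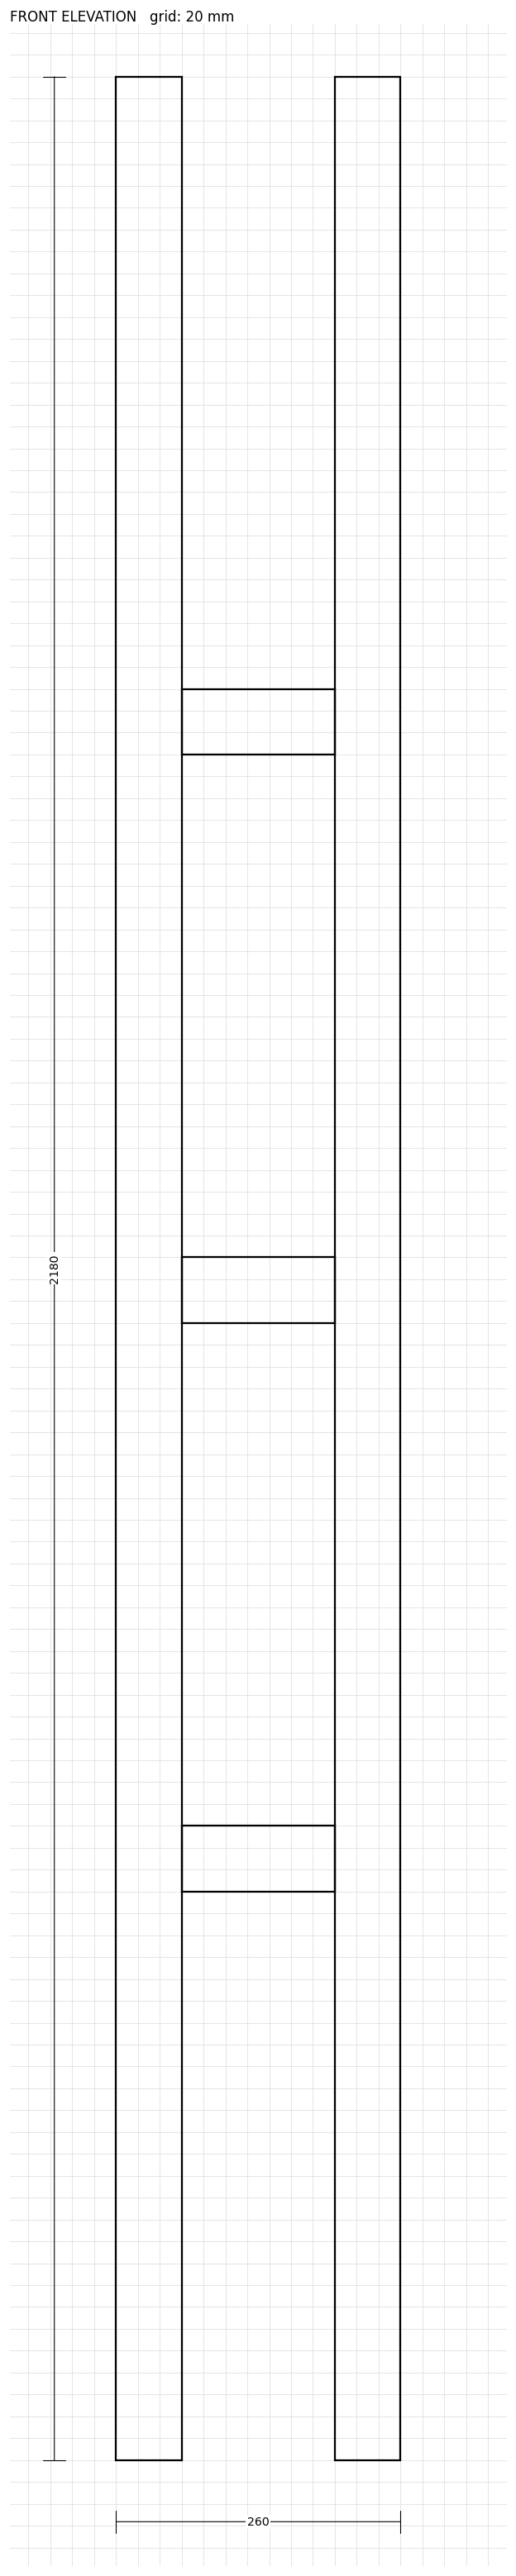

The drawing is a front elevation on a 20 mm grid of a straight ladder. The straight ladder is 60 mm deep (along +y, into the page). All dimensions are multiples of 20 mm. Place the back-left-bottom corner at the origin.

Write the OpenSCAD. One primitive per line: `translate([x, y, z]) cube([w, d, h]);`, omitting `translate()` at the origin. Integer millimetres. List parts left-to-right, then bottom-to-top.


cube([60, 60, 2180]);
translate([60, 0, 520]) cube([140, 60, 60]);
translate([60, 0, 1040]) cube([140, 60, 60]);
translate([60, 0, 1560]) cube([140, 60, 60]);
translate([200, 0, 0]) cube([60, 60, 2180]);
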